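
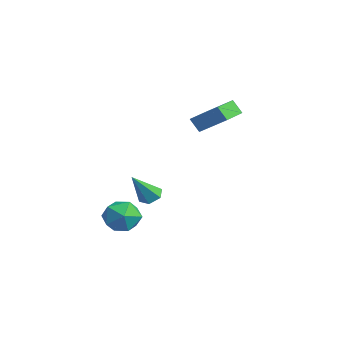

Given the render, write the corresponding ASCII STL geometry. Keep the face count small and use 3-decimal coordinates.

solid 
facet normal -0.855 0.476 0.206
outer loop
vertex 1.029 -2.421 -2.922
vertex 1.154 -2.677 -1.812
vertex 1.595 -1.705 -2.23
endloop
endfacet
facet normal -0.532 0.767 -0.359
outer loop
vertex 1.029 -2.421 -2.922
vertex 1.595 -1.705 -2.23
vertex 1.995 -1.92 -3.282
endloop
endfacet
facet normal -0.452 0.258 -0.854
outer loop
vertex 1.029 -2.421 -2.922
vertex 1.995 -1.92 -3.282
vertex 1.802 -3.026 -3.514
endloop
endfacet
facet normal -0.726 -0.346 -0.594
outer loop
vertex 1.029 -2.421 -2.922
vertex 1.802 -3.026 -3.514
vertex 1.282 -3.493 -2.606
endloop
endfacet
facet normal -0.975 -0.212 0.061
outer loop
vertex 1.029 -2.421 -2.922
vertex 1.282 -3.493 -2.606
vertex 1.154 -2.677 -1.812
endloop
endfacet
facet normal 0.119 0.981 -0.155
outer loop
vertex 1.995 -1.92 -3.282
vertex 1.595 -1.705 -2.23
vertex 2.718 -1.867 -2.394
endloop
endfacet
facet normal -0.405 0.510 0.759
outer loop
vertex 1.595 -1.705 -2.23
vertex 1.154 -2.677 -1.812
vertex 2.198 -2.334 -1.486
endloop
endfacet
facet normal -0.600 -0.604 0.524
outer loop
vertex 1.154 -2.677 -1.812
vertex 1.282 -3.493 -2.606
vertex 2.005 -3.44 -1.718
endloop
endfacet
facet normal -0.197 -0.822 -0.535
outer loop
vertex 1.282 -3.493 -2.606
vertex 1.802 -3.026 -3.514
vertex 2.405 -3.655 -2.77
endloop
endfacet
facet normal 0.247 0.157 -0.956
outer loop
vertex 1.802 -3.026 -3.514
vertex 1.995 -1.92 -3.282
vertex 2.846 -2.683 -3.188
endloop
endfacet
facet normal 0.726 0.346 0.594
outer loop
vertex 2.971 -2.939 -2.078
vertex 2.718 -1.867 -2.394
vertex 2.198 -2.334 -1.486
endloop
endfacet
facet normal 0.452 -0.258 0.854
outer loop
vertex 2.971 -2.939 -2.078
vertex 2.198 -2.334 -1.486
vertex 2.005 -3.44 -1.718
endloop
endfacet
facet normal 0.532 -0.767 0.359
outer loop
vertex 2.971 -2.939 -2.078
vertex 2.005 -3.44 -1.718
vertex 2.405 -3.655 -2.77
endloop
endfacet
facet normal 0.855 -0.476 -0.206
outer loop
vertex 2.971 -2.939 -2.078
vertex 2.405 -3.655 -2.77
vertex 2.846 -2.683 -3.188
endloop
endfacet
facet normal 0.975 0.212 -0.061
outer loop
vertex 2.971 -2.939 -2.078
vertex 2.846 -2.683 -3.188
vertex 2.718 -1.867 -2.394
endloop
endfacet
facet normal 0.197 0.822 0.535
outer loop
vertex 2.198 -2.334 -1.486
vertex 2.718 -1.867 -2.394
vertex 1.595 -1.705 -2.23
endloop
endfacet
facet normal -0.247 -0.157 0.956
outer loop
vertex 2.005 -3.44 -1.718
vertex 2.198 -2.334 -1.486
vertex 1.154 -2.677 -1.812
endloop
endfacet
facet normal -0.119 -0.981 0.155
outer loop
vertex 2.405 -3.655 -2.77
vertex 2.005 -3.44 -1.718
vertex 1.282 -3.493 -2.606
endloop
endfacet
facet normal 0.405 -0.510 -0.759
outer loop
vertex 2.846 -2.683 -3.188
vertex 2.405 -3.655 -2.77
vertex 1.802 -3.026 -3.514
endloop
endfacet
facet normal 0.600 0.604 -0.524
outer loop
vertex 2.718 -1.867 -2.394
vertex 2.846 -2.683 -3.188
vertex 1.995 -1.92 -3.282
endloop
endfacet
facet normal -0.204 0.579 -0.789
outer loop
vertex 3.968 -2.016 -1.006
vertex 3.458 -1.726 -0.661
vertex 4.083 -1.462 -0.629
endloop
endfacet
facet normal 0.982 -0.185 -0.028
outer loop
vertex 3.968 -2.016 -1.006
vertex 4.083 -1.462 -0.629
vertex 3.862 -2.874 0.901
endloop
endfacet
facet normal -0.204 0.579 -0.789
outer loop
vertex 4.083 -1.462 -0.629
vertex 3.458 -1.726 -0.661
vertex 3.573 -1.172 -0.284
endloop
endfacet
facet normal 0.662 0.501 0.558
outer loop
vertex 4.083 -1.462 -0.629
vertex 3.573 -1.172 -0.284
vertex 3.862 -2.874 0.901
endloop
endfacet
facet normal -0.204 0.579 -0.789
outer loop
vertex 3.573 -1.172 -0.284
vertex 3.458 -1.726 -0.661
vertex 2.948 -1.437 -0.317
endloop
endfacet
facet normal -0.264 0.521 0.812
outer loop
vertex 3.573 -1.172 -0.284
vertex 2.948 -1.437 -0.317
vertex 3.862 -2.874 0.901
endloop
endfacet
facet normal -0.204 0.580 -0.789
outer loop
vertex 2.948 -1.437 -0.317
vertex 3.458 -1.726 -0.661
vertex 2.832 -1.991 -0.694
endloop
endfacet
facet normal -0.866 -0.145 0.479
outer loop
vertex 2.948 -1.437 -0.317
vertex 2.832 -1.991 -0.694
vertex 3.862 -2.874 0.901
endloop
endfacet
facet normal -0.203 0.579 -0.790
outer loop
vertex 2.832 -1.991 -0.694
vertex 3.458 -1.726 -0.661
vertex 3.342 -2.281 -1.038
endloop
endfacet
facet normal -0.545 -0.831 -0.108
outer loop
vertex 2.832 -1.991 -0.694
vertex 3.342 -2.281 -1.038
vertex 3.862 -2.874 0.901
endloop
endfacet
facet normal -0.205 0.579 -0.789
outer loop
vertex 3.342 -2.281 -1.038
vertex 3.458 -1.726 -0.661
vertex 3.968 -2.016 -1.006
endloop
endfacet
facet normal 0.379 -0.852 -0.362
outer loop
vertex 3.342 -2.281 -1.038
vertex 3.968 -2.016 -1.006
vertex 3.862 -2.874 0.901
endloop
endfacet
facet normal -0.448 -0.347 0.824
outer loop
vertex 0.667 3.104 3.79
vertex -0.458 4.484 3.76
vertex -0.542 2.096 2.708
endloop
endfacet
facet normal 0.631 -0.776 0.017
outer loop
vertex -0.102 2.436 1.9
vertex 0.667 3.104 3.79
vertex -0.542 2.096 2.708
endloop
endfacet
facet normal -0.449 -0.347 0.824
outer loop
vertex -0.542 2.096 2.708
vertex -0.458 4.484 3.76
vertex -1.666 3.476 2.677
endloop
endfacet
facet normal -0.633 -0.528 -0.567
outer loop
vertex -1.666 3.476 2.677
vertex -0.102 2.436 1.9
vertex -0.542 2.096 2.708
endloop
endfacet
facet normal 0.633 0.528 0.567
outer loop
vertex 0.667 3.104 3.79
vertex -0.018 4.824 2.952
vertex -0.458 4.484 3.76
endloop
endfacet
facet normal 0.632 -0.775 0.017
outer loop
vertex 1.106 3.444 2.983
vertex 0.667 3.104 3.79
vertex -0.102 2.436 1.9
endloop
endfacet
facet normal 0.633 0.528 0.567
outer loop
vertex 1.106 3.444 2.983
vertex -0.018 4.824 2.952
vertex 0.667 3.104 3.79
endloop
endfacet
facet normal -0.631 0.775 -0.018
outer loop
vertex -0.458 4.484 3.76
vertex -0.018 4.824 2.952
vertex -1.666 3.476 2.677
endloop
endfacet
facet normal -0.633 -0.528 -0.567
outer loop
vertex -1.227 3.816 1.87
vertex -0.102 2.436 1.9
vertex -1.666 3.476 2.677
endloop
endfacet
facet normal -0.631 0.775 -0.017
outer loop
vertex -1.666 3.476 2.677
vertex -0.018 4.824 2.952
vertex -1.227 3.816 1.87
endloop
endfacet
facet normal 0.448 0.348 -0.824
outer loop
vertex -1.227 3.816 1.87
vertex 1.106 3.444 2.983
vertex -0.102 2.436 1.9
endloop
endfacet
facet normal 0.448 0.347 -0.824
outer loop
vertex -0.018 4.824 2.952
vertex 1.106 3.444 2.983
vertex -1.227 3.816 1.87
endloop
endfacet

endsolid


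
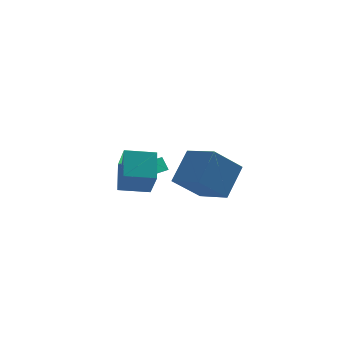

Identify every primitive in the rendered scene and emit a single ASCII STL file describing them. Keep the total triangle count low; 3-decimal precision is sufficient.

solid 
facet normal -0.812 0.339 -0.475
outer loop
vertex -3.034 2.289 0.333
vertex -2.082 3.751 -0.253
vertex -2.805 1.861 -0.364
endloop
endfacet
facet normal -0.518 -0.794 0.318
outer loop
vertex -2.058 1.549 0.073
vertex -3.034 2.289 0.333
vertex -2.805 1.861 -0.364
endloop
endfacet
facet normal -0.812 0.339 -0.475
outer loop
vertex -2.805 1.861 -0.364
vertex -2.082 3.751 -0.253
vertex -1.853 3.322 -0.95
endloop
endfacet
facet normal 0.269 -0.504 -0.820
outer loop
vertex -1.853 3.322 -0.95
vertex -2.058 1.549 0.073
vertex -2.805 1.861 -0.364
endloop
endfacet
facet normal -0.269 0.504 0.820
outer loop
vertex -3.034 2.289 0.333
vertex -1.335 3.439 0.184
vertex -2.082 3.751 -0.253
endloop
endfacet
facet normal -0.517 -0.794 0.319
outer loop
vertex -2.287 1.978 0.77
vertex -3.034 2.289 0.333
vertex -2.058 1.549 0.073
endloop
endfacet
facet normal -0.270 0.505 0.820
outer loop
vertex -2.287 1.978 0.77
vertex -1.335 3.439 0.184
vertex -3.034 2.289 0.333
endloop
endfacet
facet normal 0.518 0.794 -0.318
outer loop
vertex -2.082 3.751 -0.253
vertex -1.335 3.439 0.184
vertex -1.853 3.322 -0.95
endloop
endfacet
facet normal 0.270 -0.504 -0.820
outer loop
vertex -1.106 3.011 -0.513
vertex -2.058 1.549 0.073
vertex -1.853 3.322 -0.95
endloop
endfacet
facet normal 0.517 0.795 -0.318
outer loop
vertex -1.853 3.322 -0.95
vertex -1.335 3.439 0.184
vertex -1.106 3.011 -0.513
endloop
endfacet
facet normal 0.812 -0.338 0.475
outer loop
vertex -1.106 3.011 -0.513
vertex -2.287 1.978 0.77
vertex -2.058 1.549 0.073
endloop
endfacet
facet normal 0.812 -0.339 0.475
outer loop
vertex -1.335 3.439 0.184
vertex -2.287 1.978 0.77
vertex -1.106 3.011 -0.513
endloop
endfacet
facet normal -0.475 0.821 -0.317
outer loop
vertex -0.516 1.501 1.49
vertex 0.982 1.831 0.1
vertex -1.562 0.354 0.091
endloop
endfacet
facet normal -0.724 -0.159 0.671
outer loop
vertex -0.622 -1.271 0.72
vertex -0.516 1.501 1.49
vertex -1.562 0.354 0.091
endloop
endfacet
facet normal -0.475 0.821 -0.317
outer loop
vertex -1.562 0.354 0.091
vertex 0.982 1.831 0.1
vertex -0.065 0.684 -1.299
endloop
endfacet
facet normal -0.501 -0.549 -0.669
outer loop
vertex -0.065 0.684 -1.299
vertex -0.622 -1.271 0.72
vertex -1.562 0.354 0.091
endloop
endfacet
facet normal 0.500 0.549 0.670
outer loop
vertex -0.516 1.501 1.49
vertex 1.922 0.206 0.729
vertex 0.982 1.831 0.1
endloop
endfacet
facet normal -0.724 -0.159 0.672
outer loop
vertex 0.425 -0.124 2.119
vertex -0.516 1.501 1.49
vertex -0.622 -1.271 0.72
endloop
endfacet
facet normal 0.501 0.549 0.669
outer loop
vertex 0.425 -0.124 2.119
vertex 1.922 0.206 0.729
vertex -0.516 1.501 1.49
endloop
endfacet
facet normal 0.724 0.159 -0.672
outer loop
vertex 0.982 1.831 0.1
vertex 1.922 0.206 0.729
vertex -0.065 0.684 -1.299
endloop
endfacet
facet normal -0.500 -0.549 -0.670
outer loop
vertex 0.876 -0.941 -0.67
vertex -0.622 -1.271 0.72
vertex -0.065 0.684 -1.299
endloop
endfacet
facet normal 0.724 0.159 -0.672
outer loop
vertex -0.065 0.684 -1.299
vertex 1.922 0.206 0.729
vertex 0.876 -0.941 -0.67
endloop
endfacet
facet normal 0.475 -0.821 0.317
outer loop
vertex 0.876 -0.941 -0.67
vertex 0.425 -0.124 2.119
vertex -0.622 -1.271 0.72
endloop
endfacet
facet normal 0.475 -0.821 0.317
outer loop
vertex 1.922 0.206 0.729
vertex 0.425 -0.124 2.119
vertex 0.876 -0.941 -0.67
endloop
endfacet
facet normal -0.982 0.119 0.147
outer loop
vertex -4.78 -4.051 3.042
vertex -4.472 -2.687 3.992
vertex -4.87 -3.05 1.634
endloop
endfacet
facet normal -0.183 -0.807 -0.562
outer loop
vertex -3.368 -3.233 1.408
vertex -4.78 -4.051 3.042
vertex -4.87 -3.05 1.634
endloop
endfacet
facet normal -0.982 0.119 0.147
outer loop
vertex -4.87 -3.05 1.634
vertex -4.472 -2.687 3.992
vertex -4.562 -1.686 2.583
endloop
endfacet
facet normal -0.052 0.578 -0.814
outer loop
vertex -4.562 -1.686 2.583
vertex -3.368 -3.233 1.408
vertex -4.87 -3.05 1.634
endloop
endfacet
facet normal 0.052 -0.579 0.814
outer loop
vertex -4.78 -4.051 3.042
vertex -2.97 -2.87 3.766
vertex -4.472 -2.687 3.992
endloop
endfacet
facet normal -0.182 -0.807 -0.562
outer loop
vertex -3.278 -4.234 2.817
vertex -4.78 -4.051 3.042
vertex -3.368 -3.233 1.408
endloop
endfacet
facet normal 0.052 -0.578 0.814
outer loop
vertex -3.278 -4.234 2.817
vertex -2.97 -2.87 3.766
vertex -4.78 -4.051 3.042
endloop
endfacet
facet normal 0.183 0.807 0.562
outer loop
vertex -4.472 -2.687 3.992
vertex -2.97 -2.87 3.766
vertex -4.562 -1.686 2.583
endloop
endfacet
facet normal -0.051 0.579 -0.814
outer loop
vertex -3.06 -1.869 2.358
vertex -3.368 -3.233 1.408
vertex -4.562 -1.686 2.583
endloop
endfacet
facet normal 0.182 0.807 0.562
outer loop
vertex -4.562 -1.686 2.583
vertex -2.97 -2.87 3.766
vertex -3.06 -1.869 2.358
endloop
endfacet
facet normal 0.982 -0.119 -0.147
outer loop
vertex -3.06 -1.869 2.358
vertex -3.278 -4.234 2.817
vertex -3.368 -3.233 1.408
endloop
endfacet
facet normal 0.982 -0.119 -0.147
outer loop
vertex -2.97 -2.87 3.766
vertex -3.278 -4.234 2.817
vertex -3.06 -1.869 2.358
endloop
endfacet

endsolid


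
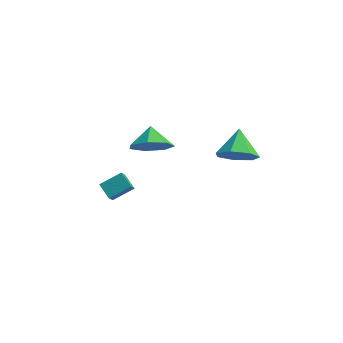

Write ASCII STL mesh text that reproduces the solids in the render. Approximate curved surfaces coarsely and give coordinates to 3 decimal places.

solid 
facet normal -0.657 0.591 0.469
outer loop
vertex -2.883 2.578 -3.489
vertex -1.986 3.207 -3.025
vertex -2.905 3.347 -4.488
endloop
endfacet
facet normal -0.754 -0.529 -0.390
outer loop
vertex -2.334 2.833 -4.895
vertex -2.883 2.578 -3.489
vertex -2.905 3.347 -4.488
endloop
endfacet
facet normal -0.657 0.590 0.469
outer loop
vertex -2.905 3.347 -4.488
vertex -1.986 3.207 -3.025
vertex -2.008 3.976 -4.023
endloop
endfacet
facet normal -0.016 0.609 -0.793
outer loop
vertex -2.008 3.976 -4.023
vertex -2.334 2.833 -4.895
vertex -2.905 3.347 -4.488
endloop
endfacet
facet normal 0.017 -0.609 0.793
outer loop
vertex -2.883 2.578 -3.489
vertex -1.415 2.693 -3.432
vertex -1.986 3.207 -3.025
endloop
endfacet
facet normal -0.754 -0.528 -0.390
outer loop
vertex -2.312 2.064 -3.897
vertex -2.883 2.578 -3.489
vertex -2.334 2.833 -4.895
endloop
endfacet
facet normal 0.017 -0.610 0.792
outer loop
vertex -2.312 2.064 -3.897
vertex -1.415 2.693 -3.432
vertex -2.883 2.578 -3.489
endloop
endfacet
facet normal 0.754 0.528 0.390
outer loop
vertex -1.986 3.207 -3.025
vertex -1.415 2.693 -3.432
vertex -2.008 3.976 -4.023
endloop
endfacet
facet normal -0.018 0.610 -0.793
outer loop
vertex -1.437 3.462 -4.431
vertex -2.334 2.833 -4.895
vertex -2.008 3.976 -4.023
endloop
endfacet
facet normal 0.754 0.528 0.390
outer loop
vertex -2.008 3.976 -4.023
vertex -1.415 2.693 -3.432
vertex -1.437 3.462 -4.431
endloop
endfacet
facet normal 0.657 -0.590 -0.469
outer loop
vertex -1.437 3.462 -4.431
vertex -2.312 2.064 -3.897
vertex -2.334 2.833 -4.895
endloop
endfacet
facet normal 0.657 -0.590 -0.469
outer loop
vertex -1.415 2.693 -3.432
vertex -2.312 2.064 -3.897
vertex -1.437 3.462 -4.431
endloop
endfacet
facet normal 0.098 -0.853 -0.512
outer loop
vertex 4.438 3.271 -0.44
vertex 3.413 3.184 -0.492
vertex 4.052 3.653 -1.15
endloop
endfacet
facet normal 0.709 0.705 -0.006
outer loop
vertex 4.438 3.271 -0.44
vertex 4.052 3.653 -1.15
vertex 3.267 4.456 0.272
endloop
endfacet
facet normal 0.098 -0.853 -0.513
outer loop
vertex 4.052 3.653 -1.15
vertex 3.413 3.184 -0.492
vertex 3.184 3.682 -1.364
endloop
endfacet
facet normal 0.136 0.893 -0.429
outer loop
vertex 4.052 3.653 -1.15
vertex 3.184 3.682 -1.364
vertex 3.267 4.456 0.272
endloop
endfacet
facet normal 0.097 -0.853 -0.513
outer loop
vertex 3.184 3.682 -1.364
vertex 3.413 3.184 -0.492
vertex 2.489 3.337 -0.921
endloop
endfacet
facet normal -0.578 0.748 -0.325
outer loop
vertex 3.184 3.682 -1.364
vertex 2.489 3.337 -0.921
vertex 3.267 4.456 0.272
endloop
endfacet
facet normal 0.097 -0.853 -0.512
outer loop
vertex 2.489 3.337 -0.921
vertex 3.413 3.184 -0.492
vertex 2.489 2.877 -0.155
endloop
endfacet
facet normal -0.896 0.380 0.228
outer loop
vertex 2.489 3.337 -0.921
vertex 2.489 2.877 -0.155
vertex 3.267 4.456 0.272
endloop
endfacet
facet normal 0.097 -0.853 -0.512
outer loop
vertex 2.489 2.877 -0.155
vertex 3.413 3.184 -0.492
vertex 3.185 2.648 0.358
endloop
endfacet
facet normal -0.578 0.065 0.813
outer loop
vertex 2.489 2.877 -0.155
vertex 3.185 2.648 0.358
vertex 3.267 4.456 0.272
endloop
endfacet
facet normal 0.098 -0.853 -0.512
outer loop
vertex 3.185 2.648 0.358
vertex 3.413 3.184 -0.492
vertex 4.052 2.824 0.231
endloop
endfacet
facet normal 0.137 0.041 0.990
outer loop
vertex 3.185 2.648 0.358
vertex 4.052 2.824 0.231
vertex 3.267 4.456 0.272
endloop
endfacet
facet normal 0.098 -0.853 -0.512
outer loop
vertex 4.052 2.824 0.231
vertex 3.413 3.184 -0.492
vertex 4.438 3.271 -0.44
endloop
endfacet
facet normal 0.709 0.326 0.625
outer loop
vertex 4.052 2.824 0.231
vertex 4.438 3.271 -0.44
vertex 3.267 4.456 0.272
endloop
endfacet
facet normal 0.215 -0.829 -0.516
outer loop
vertex 0.731 0.713 2.467
vertex -0.024 0.932 1.801
vertex 0.967 1.212 1.764
endloop
endfacet
facet normal 0.573 0.565 0.593
outer loop
vertex 0.731 0.713 2.467
vertex 0.967 1.212 1.764
vertex -0.256 1.828 2.359
endloop
endfacet
facet normal 0.215 -0.829 -0.517
outer loop
vertex 0.967 1.212 1.764
vertex -0.024 0.932 1.801
vertex 0.457 1.501 1.089
endloop
endfacet
facet normal 0.462 0.887 0.031
outer loop
vertex 0.967 1.212 1.764
vertex 0.457 1.501 1.089
vertex -0.256 1.828 2.359
endloop
endfacet
facet normal 0.215 -0.829 -0.517
outer loop
vertex 0.457 1.501 1.089
vertex -0.024 0.932 1.801
vertex -0.415 1.361 0.95
endloop
endfacet
facet normal -0.104 0.948 -0.302
outer loop
vertex 0.457 1.501 1.089
vertex -0.415 1.361 0.95
vertex -0.256 1.828 2.359
endloop
endfacet
facet normal 0.214 -0.829 -0.516
outer loop
vertex -0.415 1.361 0.95
vertex -0.024 0.932 1.801
vertex -0.992 0.899 1.452
endloop
endfacet
facet normal -0.696 0.702 -0.154
outer loop
vertex -0.415 1.361 0.95
vertex -0.992 0.899 1.452
vertex -0.256 1.828 2.359
endloop
endfacet
facet normal 0.214 -0.829 -0.516
outer loop
vertex -0.992 0.899 1.452
vertex -0.024 0.932 1.801
vertex -0.84 0.462 2.217
endloop
endfacet
facet normal -0.870 0.334 0.364
outer loop
vertex -0.992 0.899 1.452
vertex -0.84 0.462 2.217
vertex -0.256 1.828 2.359
endloop
endfacet
facet normal 0.214 -0.829 -0.516
outer loop
vertex -0.84 0.462 2.217
vertex -0.024 0.932 1.801
vertex -0.074 0.379 2.668
endloop
endfacet
facet normal -0.494 0.122 0.861
outer loop
vertex -0.84 0.462 2.217
vertex -0.074 0.379 2.668
vertex -0.256 1.828 2.359
endloop
endfacet
facet normal 0.215 -0.829 -0.516
outer loop
vertex -0.074 0.379 2.668
vertex -0.024 0.932 1.801
vertex 0.731 0.713 2.467
endloop
endfacet
facet normal 0.148 0.224 0.963
outer loop
vertex -0.074 0.379 2.668
vertex 0.731 0.713 2.467
vertex -0.256 1.828 2.359
endloop
endfacet

endsolid


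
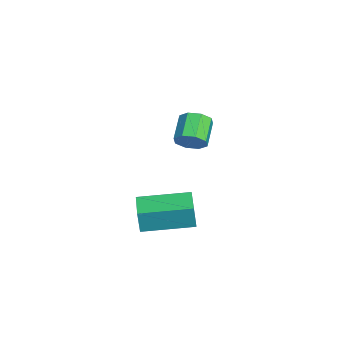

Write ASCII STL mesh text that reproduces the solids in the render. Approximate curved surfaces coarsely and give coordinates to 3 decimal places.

solid 
facet normal 0.803 -0.247 -0.541
outer loop
vertex -0.768 -0.084 3.014
vertex -1.182 -0.24 2.471
vertex -0.854 0.337 2.694
endloop
endfacet
facet normal 0.573 0.567 0.592
outer loop
vertex -0.768 -0.084 3.014
vertex -0.854 0.337 2.694
vertex -1.805 0.235 3.712
endloop
endfacet
facet normal 0.573 0.566 0.592
outer loop
vertex -1.805 0.235 3.712
vertex -0.854 0.337 2.694
vertex -1.891 0.657 3.392
endloop
endfacet
facet normal -0.804 0.246 0.541
outer loop
vertex -1.805 0.235 3.712
vertex -1.891 0.657 3.392
vertex -2.218 0.08 3.169
endloop
endfacet
facet normal 0.804 -0.248 -0.541
outer loop
vertex -0.854 0.337 2.694
vertex -1.182 -0.24 2.471
vertex -1.131 0.42 2.244
endloop
endfacet
facet normal 0.293 0.956 -0.004
outer loop
vertex -0.854 0.337 2.694
vertex -1.131 0.42 2.244
vertex -1.891 0.657 3.392
endloop
endfacet
facet normal 0.293 0.956 -0.004
outer loop
vertex -1.891 0.657 3.392
vertex -1.131 0.42 2.244
vertex -2.168 0.74 2.941
endloop
endfacet
facet normal -0.805 0.247 0.540
outer loop
vertex -1.891 0.657 3.392
vertex -2.168 0.74 2.941
vertex -2.218 0.08 3.169
endloop
endfacet
facet normal 0.804 -0.248 -0.540
outer loop
vertex -1.131 0.42 2.244
vertex -1.182 -0.24 2.471
vertex -1.438 0.117 1.926
endloop
endfacet
facet normal -0.158 0.787 -0.597
outer loop
vertex -1.131 0.42 2.244
vertex -1.438 0.117 1.926
vertex -2.168 0.74 2.941
endloop
endfacet
facet normal -0.159 0.786 -0.597
outer loop
vertex -2.168 0.74 2.941
vertex -1.438 0.117 1.926
vertex -2.475 0.437 2.624
endloop
endfacet
facet normal -0.804 0.248 0.541
outer loop
vertex -2.168 0.74 2.941
vertex -2.475 0.437 2.624
vertex -2.218 0.08 3.169
endloop
endfacet
facet normal 0.804 -0.249 -0.540
outer loop
vertex -1.438 0.117 1.926
vertex -1.182 -0.24 2.471
vertex -1.595 -0.395 1.928
endloop
endfacet
facet normal -0.518 0.156 -0.841
outer loop
vertex -1.438 0.117 1.926
vertex -1.595 -0.395 1.928
vertex -2.475 0.437 2.624
endloop
endfacet
facet normal -0.518 0.155 -0.841
outer loop
vertex -2.475 0.437 2.624
vertex -1.595 -0.395 1.928
vertex -2.632 -0.076 2.626
endloop
endfacet
facet normal -0.803 0.248 0.541
outer loop
vertex -2.475 0.437 2.624
vertex -2.632 -0.076 2.626
vertex -2.218 0.08 3.169
endloop
endfacet
facet normal 0.804 -0.246 -0.541
outer loop
vertex -1.595 -0.395 1.928
vertex -1.182 -0.24 2.471
vertex -1.509 -0.817 2.248
endloop
endfacet
facet normal -0.573 -0.566 -0.593
outer loop
vertex -1.595 -0.395 1.928
vertex -1.509 -0.817 2.248
vertex -2.632 -0.076 2.626
endloop
endfacet
facet normal -0.573 -0.567 -0.592
outer loop
vertex -2.632 -0.076 2.626
vertex -1.509 -0.817 2.248
vertex -2.546 -0.497 2.946
endloop
endfacet
facet normal -0.803 0.247 0.541
outer loop
vertex -2.632 -0.076 2.626
vertex -2.546 -0.497 2.946
vertex -2.218 0.08 3.169
endloop
endfacet
facet normal 0.805 -0.247 -0.540
outer loop
vertex -1.509 -0.817 2.248
vertex -1.182 -0.24 2.471
vertex -1.232 -0.9 2.699
endloop
endfacet
facet normal -0.293 -0.956 0.004
outer loop
vertex -1.509 -0.817 2.248
vertex -1.232 -0.9 2.699
vertex -2.546 -0.497 2.946
endloop
endfacet
facet normal -0.293 -0.956 0.004
outer loop
vertex -2.546 -0.497 2.946
vertex -1.232 -0.9 2.699
vertex -2.269 -0.58 3.396
endloop
endfacet
facet normal -0.804 0.248 0.541
outer loop
vertex -2.546 -0.497 2.946
vertex -2.269 -0.58 3.396
vertex -2.218 0.08 3.169
endloop
endfacet
facet normal 0.804 -0.248 -0.541
outer loop
vertex -1.232 -0.9 2.699
vertex -1.182 -0.24 2.471
vertex -0.925 -0.597 3.016
endloop
endfacet
facet normal 0.159 -0.786 0.597
outer loop
vertex -1.232 -0.9 2.699
vertex -0.925 -0.597 3.016
vertex -2.269 -0.58 3.396
endloop
endfacet
facet normal 0.159 -0.787 0.596
outer loop
vertex -2.269 -0.58 3.396
vertex -0.925 -0.597 3.016
vertex -1.962 -0.277 3.714
endloop
endfacet
facet normal -0.804 0.248 0.540
outer loop
vertex -2.269 -0.58 3.396
vertex -1.962 -0.277 3.714
vertex -2.218 0.08 3.169
endloop
endfacet
facet normal 0.803 -0.248 -0.541
outer loop
vertex -0.925 -0.597 3.016
vertex -1.182 -0.24 2.471
vertex -0.768 -0.084 3.014
endloop
endfacet
facet normal 0.518 -0.155 0.841
outer loop
vertex -0.925 -0.597 3.016
vertex -0.768 -0.084 3.014
vertex -1.962 -0.277 3.714
endloop
endfacet
facet normal 0.518 -0.156 0.841
outer loop
vertex -1.962 -0.277 3.714
vertex -0.768 -0.084 3.014
vertex -1.805 0.235 3.712
endloop
endfacet
facet normal -0.804 0.249 0.540
outer loop
vertex -1.962 -0.277 3.714
vertex -1.805 0.235 3.712
vertex -2.218 0.08 3.169
endloop
endfacet
facet normal -0.998 0.028 0.065
outer loop
vertex 2.448 -2.634 1.775
vertex 2.52 -0.555 1.981
vertex 2.384 -2.529 0.742
endloop
endfacet
facet normal -0.034 -0.994 -0.099
outer loop
vertex 3.66 -2.565 0.659
vertex 2.448 -2.634 1.775
vertex 2.384 -2.529 0.742
endloop
endfacet
facet normal -0.997 0.028 0.066
outer loop
vertex 2.384 -2.529 0.742
vertex 2.52 -0.555 1.981
vertex 2.455 -0.451 0.948
endloop
endfacet
facet normal -0.062 0.101 -0.993
outer loop
vertex 2.455 -0.451 0.948
vertex 3.66 -2.565 0.659
vertex 2.384 -2.529 0.742
endloop
endfacet
facet normal 0.062 -0.101 0.993
outer loop
vertex 2.448 -2.634 1.775
vertex 3.796 -0.591 1.898
vertex 2.52 -0.555 1.981
endloop
endfacet
facet normal -0.034 -0.995 -0.098
outer loop
vertex 3.725 -2.669 1.692
vertex 2.448 -2.634 1.775
vertex 3.66 -2.565 0.659
endloop
endfacet
facet normal 0.062 -0.101 0.993
outer loop
vertex 3.725 -2.669 1.692
vertex 3.796 -0.591 1.898
vertex 2.448 -2.634 1.775
endloop
endfacet
facet normal 0.034 0.995 0.098
outer loop
vertex 2.52 -0.555 1.981
vertex 3.796 -0.591 1.898
vertex 2.455 -0.451 0.948
endloop
endfacet
facet normal -0.062 0.101 -0.993
outer loop
vertex 3.732 -0.486 0.865
vertex 3.66 -2.565 0.659
vertex 2.455 -0.451 0.948
endloop
endfacet
facet normal 0.034 0.995 0.099
outer loop
vertex 2.455 -0.451 0.948
vertex 3.796 -0.591 1.898
vertex 3.732 -0.486 0.865
endloop
endfacet
facet normal 0.997 -0.028 -0.066
outer loop
vertex 3.732 -0.486 0.865
vertex 3.725 -2.669 1.692
vertex 3.66 -2.565 0.659
endloop
endfacet
facet normal 0.998 -0.028 -0.065
outer loop
vertex 3.796 -0.591 1.898
vertex 3.725 -2.669 1.692
vertex 3.732 -0.486 0.865
endloop
endfacet

endsolid


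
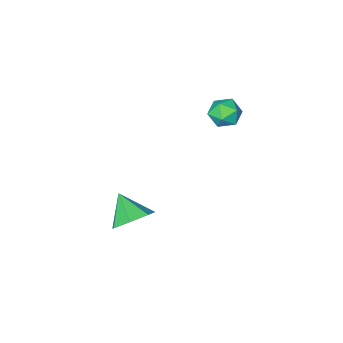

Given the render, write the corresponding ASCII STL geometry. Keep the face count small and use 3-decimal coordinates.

solid 
facet normal 0.012 0.764 -0.646
outer loop
vertex 2.679 0.125 -3.917
vertex 1.978 0.555 -3.421
vertex 2.928 0.636 -3.308
endloop
endfacet
facet normal 0.806 -0.573 0.151
outer loop
vertex 2.679 0.125 -3.917
vertex 2.928 0.636 -3.308
vertex 1.962 -0.515 -2.519
endloop
endfacet
facet normal 0.012 0.764 -0.645
outer loop
vertex 2.928 0.636 -3.308
vertex 1.978 0.555 -3.421
vertex 2.462 1.085 -2.784
endloop
endfacet
facet normal 0.699 -0.101 0.708
outer loop
vertex 2.928 0.636 -3.308
vertex 2.462 1.085 -2.784
vertex 1.962 -0.515 -2.519
endloop
endfacet
facet normal 0.012 0.764 -0.645
outer loop
vertex 2.462 1.085 -2.784
vertex 1.978 0.555 -3.421
vertex 1.632 1.135 -2.74
endloop
endfacet
facet normal 0.061 0.144 0.988
outer loop
vertex 2.462 1.085 -2.784
vertex 1.632 1.135 -2.74
vertex 1.962 -0.515 -2.519
endloop
endfacet
facet normal 0.013 0.764 -0.645
outer loop
vertex 1.632 1.135 -2.74
vertex 1.978 0.555 -3.421
vertex 1.062 0.749 -3.209
endloop
endfacet
facet normal -0.627 -0.021 0.779
outer loop
vertex 1.632 1.135 -2.74
vertex 1.062 0.749 -3.209
vertex 1.962 -0.515 -2.519
endloop
endfacet
facet normal 0.013 0.764 -0.645
outer loop
vertex 1.062 0.749 -3.209
vertex 1.978 0.555 -3.421
vertex 1.183 0.216 -3.838
endloop
endfacet
facet normal -0.848 -0.474 0.238
outer loop
vertex 1.062 0.749 -3.209
vertex 1.183 0.216 -3.838
vertex 1.962 -0.515 -2.519
endloop
endfacet
facet normal 0.012 0.764 -0.645
outer loop
vertex 1.183 0.216 -3.838
vertex 1.978 0.555 -3.421
vertex 1.902 -0.061 -4.153
endloop
endfacet
facet normal -0.435 -0.872 -0.226
outer loop
vertex 1.183 0.216 -3.838
vertex 1.902 -0.061 -4.153
vertex 1.962 -0.515 -2.519
endloop
endfacet
facet normal 0.013 0.764 -0.645
outer loop
vertex 1.902 -0.061 -4.153
vertex 1.978 0.555 -3.421
vertex 2.679 0.125 -3.917
endloop
endfacet
facet normal 0.300 -0.916 -0.266
outer loop
vertex 1.902 -0.061 -4.153
vertex 2.679 0.125 -3.917
vertex 1.962 -0.515 -2.519
endloop
endfacet
facet normal -0.241 0.185 0.953
outer loop
vertex -3.305 0.152 0.65
vertex -3.583 -0.571 0.72
vertex -2.836 -0.425 0.881
endloop
endfacet
facet normal 0.327 0.568 0.755
outer loop
vertex -3.305 0.152 0.65
vertex -2.836 -0.425 0.881
vertex -2.58 0.105 0.371
endloop
endfacet
facet normal 0.138 0.971 0.196
outer loop
vertex -3.305 0.152 0.65
vertex -2.58 0.105 0.371
vertex -3.169 0.285 -0.104
endloop
endfacet
facet normal -0.546 0.837 0.049
outer loop
vertex -3.305 0.152 0.65
vertex -3.169 0.285 -0.104
vertex -3.789 -0.132 0.112
endloop
endfacet
facet normal -0.781 0.350 0.517
outer loop
vertex -3.305 0.152 0.65
vertex -3.789 -0.132 0.112
vertex -3.583 -0.571 0.72
endloop
endfacet
facet normal 0.835 0.114 0.538
outer loop
vertex -2.58 0.105 0.371
vertex -2.836 -0.425 0.881
vertex -2.411 -0.648 0.268
endloop
endfacet
facet normal -0.086 -0.506 0.858
outer loop
vertex -2.836 -0.425 0.881
vertex -3.583 -0.571 0.72
vertex -3.031 -1.065 0.484
endloop
endfacet
facet normal -0.959 -0.236 0.154
outer loop
vertex -3.583 -0.571 0.72
vertex -3.789 -0.132 0.112
vertex -3.62 -0.885 0.009
endloop
endfacet
facet normal -0.579 0.550 -0.602
outer loop
vertex -3.789 -0.132 0.112
vertex -3.169 0.285 -0.104
vertex -3.364 -0.355 -0.501
endloop
endfacet
facet normal 0.529 0.766 -0.366
outer loop
vertex -3.169 0.285 -0.104
vertex -2.58 0.105 0.371
vertex -2.617 -0.209 -0.34
endloop
endfacet
facet normal 0.546 -0.837 -0.049
outer loop
vertex -2.895 -0.932 -0.27
vertex -2.411 -0.648 0.268
vertex -3.031 -1.065 0.484
endloop
endfacet
facet normal -0.138 -0.971 -0.196
outer loop
vertex -2.895 -0.932 -0.27
vertex -3.031 -1.065 0.484
vertex -3.62 -0.885 0.009
endloop
endfacet
facet normal -0.327 -0.568 -0.755
outer loop
vertex -2.895 -0.932 -0.27
vertex -3.62 -0.885 0.009
vertex -3.364 -0.355 -0.501
endloop
endfacet
facet normal 0.241 -0.185 -0.953
outer loop
vertex -2.895 -0.932 -0.27
vertex -3.364 -0.355 -0.501
vertex -2.617 -0.209 -0.34
endloop
endfacet
facet normal 0.781 -0.350 -0.517
outer loop
vertex -2.895 -0.932 -0.27
vertex -2.617 -0.209 -0.34
vertex -2.411 -0.648 0.268
endloop
endfacet
facet normal 0.579 -0.550 0.602
outer loop
vertex -3.031 -1.065 0.484
vertex -2.411 -0.648 0.268
vertex -2.836 -0.425 0.881
endloop
endfacet
facet normal -0.529 -0.766 0.366
outer loop
vertex -3.62 -0.885 0.009
vertex -3.031 -1.065 0.484
vertex -3.583 -0.571 0.72
endloop
endfacet
facet normal -0.835 -0.114 -0.538
outer loop
vertex -3.364 -0.355 -0.501
vertex -3.62 -0.885 0.009
vertex -3.789 -0.132 0.112
endloop
endfacet
facet normal 0.086 0.506 -0.858
outer loop
vertex -2.617 -0.209 -0.34
vertex -3.364 -0.355 -0.501
vertex -3.169 0.285 -0.104
endloop
endfacet
facet normal 0.959 0.236 -0.154
outer loop
vertex -2.411 -0.648 0.268
vertex -2.617 -0.209 -0.34
vertex -2.58 0.105 0.371
endloop
endfacet

endsolid


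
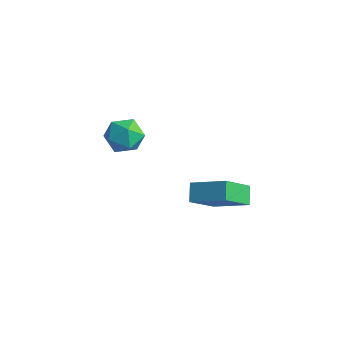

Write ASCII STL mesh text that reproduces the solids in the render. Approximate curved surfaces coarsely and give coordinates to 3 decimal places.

solid 
facet normal -0.645 0.396 0.653
outer loop
vertex -3.808 2.846 -1.136
vertex -3.503 2.099 -0.382
vertex -2.974 3.066 -0.446
endloop
endfacet
facet normal -0.403 0.892 0.203
outer loop
vertex -3.808 2.846 -1.136
vertex -2.974 3.066 -0.446
vertex -2.897 3.343 -1.512
endloop
endfacet
facet normal -0.564 0.684 -0.462
outer loop
vertex -3.808 2.846 -1.136
vertex -2.897 3.343 -1.512
vertex -3.377 2.546 -2.107
endloop
endfacet
facet normal -0.905 0.060 -0.420
outer loop
vertex -3.808 2.846 -1.136
vertex -3.377 2.546 -2.107
vertex -3.752 1.778 -1.409
endloop
endfacet
facet normal -0.956 -0.119 0.269
outer loop
vertex -3.808 2.846 -1.136
vertex -3.752 1.778 -1.409
vertex -3.503 2.099 -0.382
endloop
endfacet
facet normal 0.308 0.915 0.260
outer loop
vertex -2.897 3.343 -1.512
vertex -2.974 3.066 -0.446
vertex -2.028 2.902 -0.991
endloop
endfacet
facet normal -0.084 0.111 0.990
outer loop
vertex -2.974 3.066 -0.446
vertex -3.503 2.099 -0.382
vertex -2.403 2.134 -0.293
endloop
endfacet
facet normal -0.587 -0.722 0.368
outer loop
vertex -3.503 2.099 -0.382
vertex -3.752 1.778 -1.409
vertex -2.883 1.337 -0.888
endloop
endfacet
facet normal -0.505 -0.432 -0.747
outer loop
vertex -3.752 1.778 -1.409
vertex -3.377 2.546 -2.107
vertex -2.806 1.614 -1.954
endloop
endfacet
facet normal 0.047 0.579 -0.814
outer loop
vertex -3.377 2.546 -2.107
vertex -2.897 3.343 -1.512
vertex -2.277 2.581 -2.018
endloop
endfacet
facet normal 0.905 -0.060 0.420
outer loop
vertex -1.972 1.834 -1.264
vertex -2.028 2.902 -0.991
vertex -2.403 2.134 -0.293
endloop
endfacet
facet normal 0.564 -0.684 0.462
outer loop
vertex -1.972 1.834 -1.264
vertex -2.403 2.134 -0.293
vertex -2.883 1.337 -0.888
endloop
endfacet
facet normal 0.403 -0.892 -0.203
outer loop
vertex -1.972 1.834 -1.264
vertex -2.883 1.337 -0.888
vertex -2.806 1.614 -1.954
endloop
endfacet
facet normal 0.645 -0.396 -0.653
outer loop
vertex -1.972 1.834 -1.264
vertex -2.806 1.614 -1.954
vertex -2.277 2.581 -2.018
endloop
endfacet
facet normal 0.956 0.119 -0.269
outer loop
vertex -1.972 1.834 -1.264
vertex -2.277 2.581 -2.018
vertex -2.028 2.902 -0.991
endloop
endfacet
facet normal 0.505 0.432 0.747
outer loop
vertex -2.403 2.134 -0.293
vertex -2.028 2.902 -0.991
vertex -2.974 3.066 -0.446
endloop
endfacet
facet normal -0.047 -0.579 0.814
outer loop
vertex -2.883 1.337 -0.888
vertex -2.403 2.134 -0.293
vertex -3.503 2.099 -0.382
endloop
endfacet
facet normal -0.308 -0.915 -0.260
outer loop
vertex -2.806 1.614 -1.954
vertex -2.883 1.337 -0.888
vertex -3.752 1.778 -1.409
endloop
endfacet
facet normal 0.084 -0.111 -0.990
outer loop
vertex -2.277 2.581 -2.018
vertex -2.806 1.614 -1.954
vertex -3.377 2.546 -2.107
endloop
endfacet
facet normal 0.587 0.722 -0.368
outer loop
vertex -2.028 2.902 -0.991
vertex -2.277 2.581 -2.018
vertex -2.897 3.343 -1.512
endloop
endfacet
facet normal -0.533 0.575 0.621
outer loop
vertex 1.838 2.053 -1.538
vertex 3.512 2.716 -0.715
vertex 1.903 3.613 -2.927
endloop
endfacet
facet normal -0.845 -0.335 -0.416
outer loop
vertex 2.468 3.004 -3.585
vertex 1.838 2.053 -1.538
vertex 1.903 3.613 -2.927
endloop
endfacet
facet normal -0.533 0.575 0.621
outer loop
vertex 1.903 3.613 -2.927
vertex 3.512 2.716 -0.715
vertex 3.577 4.277 -2.104
endloop
endfacet
facet normal 0.031 0.747 -0.665
outer loop
vertex 3.577 4.277 -2.104
vertex 2.468 3.004 -3.585
vertex 1.903 3.613 -2.927
endloop
endfacet
facet normal -0.031 -0.747 0.664
outer loop
vertex 1.838 2.053 -1.538
vertex 4.077 2.107 -1.373
vertex 3.512 2.716 -0.715
endloop
endfacet
facet normal -0.846 -0.335 -0.416
outer loop
vertex 2.403 1.443 -2.196
vertex 1.838 2.053 -1.538
vertex 2.468 3.004 -3.585
endloop
endfacet
facet normal -0.031 -0.746 0.665
outer loop
vertex 2.403 1.443 -2.196
vertex 4.077 2.107 -1.373
vertex 1.838 2.053 -1.538
endloop
endfacet
facet normal 0.845 0.335 0.416
outer loop
vertex 3.512 2.716 -0.715
vertex 4.077 2.107 -1.373
vertex 3.577 4.277 -2.104
endloop
endfacet
facet normal 0.031 0.746 -0.665
outer loop
vertex 4.142 3.667 -2.762
vertex 2.468 3.004 -3.585
vertex 3.577 4.277 -2.104
endloop
endfacet
facet normal 0.846 0.335 0.416
outer loop
vertex 3.577 4.277 -2.104
vertex 4.077 2.107 -1.373
vertex 4.142 3.667 -2.762
endloop
endfacet
facet normal 0.533 -0.575 -0.621
outer loop
vertex 4.142 3.667 -2.762
vertex 2.403 1.443 -2.196
vertex 2.468 3.004 -3.585
endloop
endfacet
facet normal 0.533 -0.575 -0.621
outer loop
vertex 4.077 2.107 -1.373
vertex 2.403 1.443 -2.196
vertex 4.142 3.667 -2.762
endloop
endfacet

endsolid


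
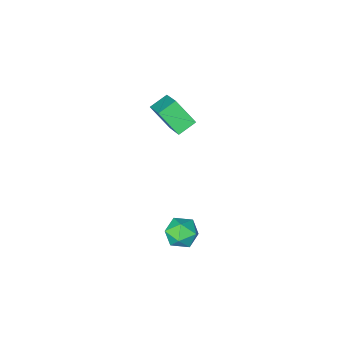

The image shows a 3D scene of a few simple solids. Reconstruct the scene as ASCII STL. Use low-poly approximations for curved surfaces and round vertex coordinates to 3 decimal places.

solid 
facet normal -0.912 -0.052 0.407
outer loop
vertex 2.073 -0.716 1.879
vertex 2.438 0.675 2.875
vertex 1.575 0.135 0.871
endloop
endfacet
facet normal -0.208 -0.796 -0.569
outer loop
vertex 2.442 0.185 0.485
vertex 2.073 -0.716 1.879
vertex 1.575 0.135 0.871
endloop
endfacet
facet normal -0.912 -0.052 0.407
outer loop
vertex 1.575 0.135 0.871
vertex 2.438 0.675 2.875
vertex 1.94 1.527 1.868
endloop
endfacet
facet normal -0.353 0.604 -0.714
outer loop
vertex 1.94 1.527 1.868
vertex 2.442 0.185 0.485
vertex 1.575 0.135 0.871
endloop
endfacet
facet normal 0.353 -0.604 0.714
outer loop
vertex 2.073 -0.716 1.879
vertex 3.305 0.725 2.489
vertex 2.438 0.675 2.875
endloop
endfacet
facet normal -0.209 -0.795 -0.569
outer loop
vertex 2.94 -0.667 1.492
vertex 2.073 -0.716 1.879
vertex 2.442 0.185 0.485
endloop
endfacet
facet normal 0.353 -0.604 0.714
outer loop
vertex 2.94 -0.667 1.492
vertex 3.305 0.725 2.489
vertex 2.073 -0.716 1.879
endloop
endfacet
facet normal 0.208 0.795 0.570
outer loop
vertex 2.438 0.675 2.875
vertex 3.305 0.725 2.489
vertex 1.94 1.527 1.868
endloop
endfacet
facet normal -0.353 0.604 -0.714
outer loop
vertex 2.807 1.576 1.481
vertex 2.442 0.185 0.485
vertex 1.94 1.527 1.868
endloop
endfacet
facet normal 0.209 0.796 0.569
outer loop
vertex 1.94 1.527 1.868
vertex 3.305 0.725 2.489
vertex 2.807 1.576 1.481
endloop
endfacet
facet normal 0.912 0.052 -0.407
outer loop
vertex 2.807 1.576 1.481
vertex 2.94 -0.667 1.492
vertex 2.442 0.185 0.485
endloop
endfacet
facet normal 0.912 0.052 -0.407
outer loop
vertex 3.305 0.725 2.489
vertex 2.94 -0.667 1.492
vertex 2.807 1.576 1.481
endloop
endfacet
facet normal 0.075 0.994 0.074
outer loop
vertex 3.692 4.034 -3.908
vertex 3.363 4.002 -3.147
vertex 4.186 3.947 -3.246
endloop
endfacet
facet normal 0.590 0.731 -0.344
outer loop
vertex 3.692 4.034 -3.908
vertex 4.186 3.947 -3.246
vertex 4.333 3.505 -3.933
endloop
endfacet
facet normal 0.279 0.380 -0.882
outer loop
vertex 3.692 4.034 -3.908
vertex 4.333 3.505 -3.933
vertex 3.601 3.286 -4.259
endloop
endfacet
facet normal -0.428 0.426 -0.797
outer loop
vertex 3.692 4.034 -3.908
vertex 3.601 3.286 -4.259
vertex 3.001 3.593 -3.773
endloop
endfacet
facet normal -0.555 0.806 -0.206
outer loop
vertex 3.692 4.034 -3.908
vertex 3.001 3.593 -3.773
vertex 3.363 4.002 -3.147
endloop
endfacet
facet normal 0.965 0.260 0.039
outer loop
vertex 4.333 3.505 -3.933
vertex 4.186 3.947 -3.246
vertex 4.399 3.147 -3.187
endloop
endfacet
facet normal 0.132 0.687 0.715
outer loop
vertex 4.186 3.947 -3.246
vertex 3.363 4.002 -3.147
vertex 3.799 3.454 -2.701
endloop
endfacet
facet normal -0.886 0.383 0.262
outer loop
vertex 3.363 4.002 -3.147
vertex 3.001 3.593 -3.773
vertex 3.067 3.235 -3.027
endloop
endfacet
facet normal -0.681 -0.233 -0.694
outer loop
vertex 3.001 3.593 -3.773
vertex 3.601 3.286 -4.259
vertex 3.214 2.793 -3.714
endloop
endfacet
facet normal 0.462 -0.309 -0.831
outer loop
vertex 3.601 3.286 -4.259
vertex 4.333 3.505 -3.933
vertex 4.037 2.738 -3.813
endloop
endfacet
facet normal 0.428 -0.426 0.797
outer loop
vertex 3.708 2.706 -3.052
vertex 4.399 3.147 -3.187
vertex 3.799 3.454 -2.701
endloop
endfacet
facet normal -0.279 -0.380 0.882
outer loop
vertex 3.708 2.706 -3.052
vertex 3.799 3.454 -2.701
vertex 3.067 3.235 -3.027
endloop
endfacet
facet normal -0.590 -0.731 0.344
outer loop
vertex 3.708 2.706 -3.052
vertex 3.067 3.235 -3.027
vertex 3.214 2.793 -3.714
endloop
endfacet
facet normal -0.075 -0.994 -0.074
outer loop
vertex 3.708 2.706 -3.052
vertex 3.214 2.793 -3.714
vertex 4.037 2.738 -3.813
endloop
endfacet
facet normal 0.555 -0.806 0.206
outer loop
vertex 3.708 2.706 -3.052
vertex 4.037 2.738 -3.813
vertex 4.399 3.147 -3.187
endloop
endfacet
facet normal 0.681 0.233 0.694
outer loop
vertex 3.799 3.454 -2.701
vertex 4.399 3.147 -3.187
vertex 4.186 3.947 -3.246
endloop
endfacet
facet normal -0.462 0.309 0.831
outer loop
vertex 3.067 3.235 -3.027
vertex 3.799 3.454 -2.701
vertex 3.363 4.002 -3.147
endloop
endfacet
facet normal -0.965 -0.260 -0.039
outer loop
vertex 3.214 2.793 -3.714
vertex 3.067 3.235 -3.027
vertex 3.001 3.593 -3.773
endloop
endfacet
facet normal -0.132 -0.687 -0.715
outer loop
vertex 4.037 2.738 -3.813
vertex 3.214 2.793 -3.714
vertex 3.601 3.286 -4.259
endloop
endfacet
facet normal 0.886 -0.383 -0.262
outer loop
vertex 4.399 3.147 -3.187
vertex 4.037 2.738 -3.813
vertex 4.333 3.505 -3.933
endloop
endfacet

endsolid


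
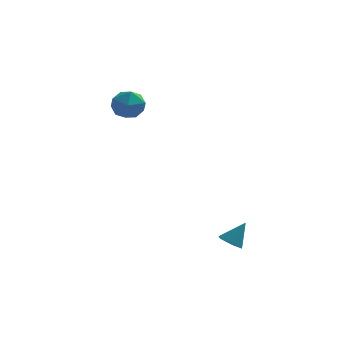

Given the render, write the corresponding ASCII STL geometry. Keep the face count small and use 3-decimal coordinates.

solid 
facet normal -0.012 0.944 0.331
outer loop
vertex -2.48 3.365 3.413
vertex -2.842 3.027 4.364
vertex -1.787 3.102 4.188
endloop
endfacet
facet normal 0.499 0.852 -0.157
outer loop
vertex -2.48 3.365 3.413
vertex -1.787 3.102 4.188
vertex -1.597 2.804 3.176
endloop
endfacet
facet normal 0.192 0.622 -0.759
outer loop
vertex -2.48 3.365 3.413
vertex -1.597 2.804 3.176
vertex -2.536 2.544 2.726
endloop
endfacet
facet normal -0.510 0.572 -0.642
outer loop
vertex -2.48 3.365 3.413
vertex -2.536 2.544 2.726
vertex -3.305 2.682 3.46
endloop
endfacet
facet normal -0.636 0.771 0.032
outer loop
vertex -2.48 3.365 3.413
vertex -3.305 2.682 3.46
vertex -2.842 3.027 4.364
endloop
endfacet
facet normal 0.938 0.338 0.076
outer loop
vertex -1.597 2.804 3.176
vertex -1.787 3.102 4.188
vertex -1.415 2.118 3.98
endloop
endfacet
facet normal 0.110 0.487 0.866
outer loop
vertex -1.787 3.102 4.188
vertex -2.842 3.027 4.364
vertex -2.184 2.256 4.714
endloop
endfacet
facet normal -0.900 0.208 0.382
outer loop
vertex -2.842 3.027 4.364
vertex -3.305 2.682 3.46
vertex -3.123 1.996 4.264
endloop
endfacet
facet normal -0.697 -0.114 -0.708
outer loop
vertex -3.305 2.682 3.46
vertex -2.536 2.544 2.726
vertex -2.933 1.698 3.252
endloop
endfacet
facet normal 0.439 -0.033 -0.898
outer loop
vertex -2.536 2.544 2.726
vertex -1.597 2.804 3.176
vertex -1.878 1.773 3.076
endloop
endfacet
facet normal 0.510 -0.572 0.642
outer loop
vertex -2.24 1.435 4.027
vertex -1.415 2.118 3.98
vertex -2.184 2.256 4.714
endloop
endfacet
facet normal -0.192 -0.622 0.759
outer loop
vertex -2.24 1.435 4.027
vertex -2.184 2.256 4.714
vertex -3.123 1.996 4.264
endloop
endfacet
facet normal -0.499 -0.852 0.157
outer loop
vertex -2.24 1.435 4.027
vertex -3.123 1.996 4.264
vertex -2.933 1.698 3.252
endloop
endfacet
facet normal 0.012 -0.944 -0.331
outer loop
vertex -2.24 1.435 4.027
vertex -2.933 1.698 3.252
vertex -1.878 1.773 3.076
endloop
endfacet
facet normal 0.636 -0.771 -0.032
outer loop
vertex -2.24 1.435 4.027
vertex -1.878 1.773 3.076
vertex -1.415 2.118 3.98
endloop
endfacet
facet normal 0.697 0.114 0.708
outer loop
vertex -2.184 2.256 4.714
vertex -1.415 2.118 3.98
vertex -1.787 3.102 4.188
endloop
endfacet
facet normal -0.439 0.033 0.898
outer loop
vertex -3.123 1.996 4.264
vertex -2.184 2.256 4.714
vertex -2.842 3.027 4.364
endloop
endfacet
facet normal -0.938 -0.338 -0.076
outer loop
vertex -2.933 1.698 3.252
vertex -3.123 1.996 4.264
vertex -3.305 2.682 3.46
endloop
endfacet
facet normal -0.110 -0.487 -0.866
outer loop
vertex -1.878 1.773 3.076
vertex -2.933 1.698 3.252
vertex -2.536 2.544 2.726
endloop
endfacet
facet normal 0.900 -0.208 -0.382
outer loop
vertex -1.415 2.118 3.98
vertex -1.878 1.773 3.076
vertex -1.597 2.804 3.176
endloop
endfacet
facet normal -0.491 -0.322 -0.810
outer loop
vertex 4.025 -3.5 -3.631
vertex 3.42 -3.196 -3.385
vertex 3.867 -2.819 -3.806
endloop
endfacet
facet normal 0.968 0.180 -0.175
outer loop
vertex 4.025 -3.5 -3.631
vertex 3.867 -2.819 -3.806
vertex 4.14 -2.724 -2.195
endloop
endfacet
facet normal -0.491 -0.322 -0.810
outer loop
vertex 3.867 -2.819 -3.806
vertex 3.42 -3.196 -3.385
vertex 3.262 -2.516 -3.56
endloop
endfacet
facet normal 0.404 0.906 -0.122
outer loop
vertex 3.867 -2.819 -3.806
vertex 3.262 -2.516 -3.56
vertex 4.14 -2.724 -2.195
endloop
endfacet
facet normal -0.490 -0.322 -0.810
outer loop
vertex 3.262 -2.516 -3.56
vertex 3.42 -3.196 -3.385
vertex 2.815 -2.893 -3.14
endloop
endfacet
facet normal -0.372 0.852 0.369
outer loop
vertex 3.262 -2.516 -3.56
vertex 2.815 -2.893 -3.14
vertex 4.14 -2.724 -2.195
endloop
endfacet
facet normal -0.490 -0.322 -0.810
outer loop
vertex 2.815 -2.893 -3.14
vertex 3.42 -3.196 -3.385
vertex 2.973 -3.573 -2.965
endloop
endfacet
facet normal -0.585 0.072 0.808
outer loop
vertex 2.815 -2.893 -3.14
vertex 2.973 -3.573 -2.965
vertex 4.14 -2.724 -2.195
endloop
endfacet
facet normal -0.491 -0.321 -0.810
outer loop
vertex 2.973 -3.573 -2.965
vertex 3.42 -3.196 -3.385
vertex 3.578 -3.877 -3.211
endloop
endfacet
facet normal -0.022 -0.655 0.755
outer loop
vertex 2.973 -3.573 -2.965
vertex 3.578 -3.877 -3.211
vertex 4.14 -2.724 -2.195
endloop
endfacet
facet normal -0.491 -0.321 -0.810
outer loop
vertex 3.578 -3.877 -3.211
vertex 3.42 -3.196 -3.385
vertex 4.025 -3.5 -3.631
endloop
endfacet
facet normal 0.755 -0.601 0.264
outer loop
vertex 3.578 -3.877 -3.211
vertex 4.025 -3.5 -3.631
vertex 4.14 -2.724 -2.195
endloop
endfacet

endsolid


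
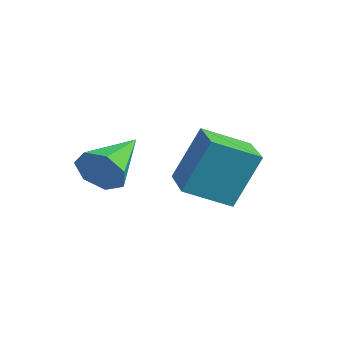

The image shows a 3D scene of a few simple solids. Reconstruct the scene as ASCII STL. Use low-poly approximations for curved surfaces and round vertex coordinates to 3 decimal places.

solid 
facet normal -0.920 0.386 -0.064
outer loop
vertex -1.226 -0.261 3.564
vertex -0.611 1.09 2.869
vertex -1.452 -1.107 1.721
endloop
endfacet
facet normal -0.375 -0.824 0.424
outer loop
vertex 0.131 -1.77 1.831
vertex -1.226 -0.261 3.564
vertex -1.452 -1.107 1.721
endloop
endfacet
facet normal -0.920 0.386 -0.064
outer loop
vertex -1.452 -1.107 1.721
vertex -0.611 1.09 2.869
vertex -0.837 0.245 1.026
endloop
endfacet
facet normal -0.111 -0.414 -0.903
outer loop
vertex -0.837 0.245 1.026
vertex 0.131 -1.77 1.831
vertex -1.452 -1.107 1.721
endloop
endfacet
facet normal 0.111 0.414 0.903
outer loop
vertex -1.226 -0.261 3.564
vertex 0.972 0.427 2.979
vertex -0.611 1.09 2.869
endloop
endfacet
facet normal -0.375 -0.824 0.424
outer loop
vertex 0.357 -0.925 3.674
vertex -1.226 -0.261 3.564
vertex 0.131 -1.77 1.831
endloop
endfacet
facet normal 0.111 0.414 0.903
outer loop
vertex 0.357 -0.925 3.674
vertex 0.972 0.427 2.979
vertex -1.226 -0.261 3.564
endloop
endfacet
facet normal 0.375 0.824 -0.424
outer loop
vertex -0.611 1.09 2.869
vertex 0.972 0.427 2.979
vertex -0.837 0.245 1.026
endloop
endfacet
facet normal -0.111 -0.414 -0.903
outer loop
vertex 0.746 -0.419 1.136
vertex 0.131 -1.77 1.831
vertex -0.837 0.245 1.026
endloop
endfacet
facet normal 0.375 0.824 -0.424
outer loop
vertex -0.837 0.245 1.026
vertex 0.972 0.427 2.979
vertex 0.746 -0.419 1.136
endloop
endfacet
facet normal 0.920 -0.386 0.064
outer loop
vertex 0.746 -0.419 1.136
vertex 0.357 -0.925 3.674
vertex 0.131 -1.77 1.831
endloop
endfacet
facet normal 0.920 -0.386 0.064
outer loop
vertex 0.972 0.427 2.979
vertex 0.357 -0.925 3.674
vertex 0.746 -0.419 1.136
endloop
endfacet
facet normal 0.434 -0.847 -0.307
outer loop
vertex -1.371 -3.332 3.019
vertex -1.827 -3.294 2.268
vertex -1.036 -2.953 2.447
endloop
endfacet
facet normal 0.576 0.485 0.658
outer loop
vertex -1.371 -3.332 3.019
vertex -1.036 -2.953 2.447
vertex -2.713 -1.566 2.892
endloop
endfacet
facet normal 0.434 -0.847 -0.306
outer loop
vertex -1.036 -2.953 2.447
vertex -1.827 -3.294 2.268
vertex -1.296 -2.831 1.74
endloop
endfacet
facet normal 0.620 0.779 -0.093
outer loop
vertex -1.036 -2.953 2.447
vertex -1.296 -2.831 1.74
vertex -2.713 -1.566 2.892
endloop
endfacet
facet normal 0.435 -0.847 -0.306
outer loop
vertex -1.296 -2.831 1.74
vertex -1.827 -3.294 2.268
vertex -1.956 -3.058 1.43
endloop
endfacet
facet normal 0.078 0.718 -0.692
outer loop
vertex -1.296 -2.831 1.74
vertex -1.956 -3.058 1.43
vertex -2.713 -1.566 2.892
endloop
endfacet
facet normal 0.434 -0.848 -0.305
outer loop
vertex -1.956 -3.058 1.43
vertex -1.827 -3.294 2.268
vertex -2.519 -3.462 1.751
endloop
endfacet
facet normal -0.640 0.347 -0.686
outer loop
vertex -1.956 -3.058 1.43
vertex -2.519 -3.462 1.751
vertex -2.713 -1.566 2.892
endloop
endfacet
facet normal 0.434 -0.847 -0.306
outer loop
vertex -2.519 -3.462 1.751
vertex -1.827 -3.294 2.268
vertex -2.561 -3.74 2.461
endloop
endfacet
facet normal -0.995 -0.054 -0.080
outer loop
vertex -2.519 -3.462 1.751
vertex -2.561 -3.74 2.461
vertex -2.713 -1.566 2.892
endloop
endfacet
facet normal 0.434 -0.847 -0.306
outer loop
vertex -2.561 -3.74 2.461
vertex -1.827 -3.294 2.268
vertex -2.05 -3.682 3.025
endloop
endfacet
facet normal -0.719 -0.183 0.670
outer loop
vertex -2.561 -3.74 2.461
vertex -2.05 -3.682 3.025
vertex -2.713 -1.566 2.892
endloop
endfacet
facet normal 0.434 -0.847 -0.306
outer loop
vertex -2.05 -3.682 3.025
vertex -1.827 -3.294 2.268
vertex -1.371 -3.332 3.019
endloop
endfacet
facet normal -0.020 0.056 0.998
outer loop
vertex -2.05 -3.682 3.025
vertex -1.371 -3.332 3.019
vertex -2.713 -1.566 2.892
endloop
endfacet

endsolid


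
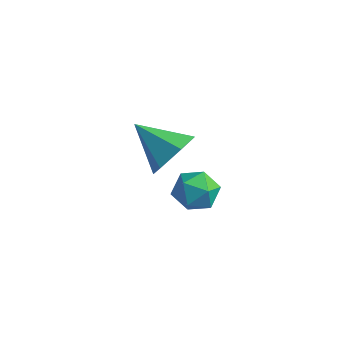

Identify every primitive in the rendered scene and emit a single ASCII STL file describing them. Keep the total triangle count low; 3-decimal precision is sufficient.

solid 
facet normal 0.236 0.926 -0.293
outer loop
vertex 3.976 0.491 -0.769
vertex 3.56 0.806 -0.109
vertex 4.377 0.619 -0.041
endloop
endfacet
facet normal 0.741 0.460 -0.489
outer loop
vertex 3.976 0.491 -0.769
vertex 4.377 0.619 -0.041
vertex 4.52 -0.082 -0.483
endloop
endfacet
facet normal 0.435 -0.036 -0.900
outer loop
vertex 3.976 0.491 -0.769
vertex 4.52 -0.082 -0.483
vertex 3.792 -0.328 -0.825
endloop
endfacet
facet normal -0.258 0.124 -0.958
outer loop
vertex 3.976 0.491 -0.769
vertex 3.792 -0.328 -0.825
vertex 3.198 0.221 -0.594
endloop
endfacet
facet normal -0.380 0.718 -0.583
outer loop
vertex 3.976 0.491 -0.769
vertex 3.198 0.221 -0.594
vertex 3.56 0.806 -0.109
endloop
endfacet
facet normal 0.985 0.139 0.098
outer loop
vertex 4.52 -0.082 -0.483
vertex 4.377 0.619 -0.041
vertex 4.442 -0.121 0.354
endloop
endfacet
facet normal 0.170 0.893 0.416
outer loop
vertex 4.377 0.619 -0.041
vertex 3.56 0.806 -0.109
vertex 3.848 0.428 0.585
endloop
endfacet
facet normal -0.830 0.556 -0.051
outer loop
vertex 3.56 0.806 -0.109
vertex 3.198 0.221 -0.594
vertex 3.12 0.182 0.243
endloop
endfacet
facet normal -0.633 -0.407 -0.659
outer loop
vertex 3.198 0.221 -0.594
vertex 3.792 -0.328 -0.825
vertex 3.263 -0.519 -0.199
endloop
endfacet
facet normal 0.490 -0.664 -0.565
outer loop
vertex 3.792 -0.328 -0.825
vertex 4.52 -0.082 -0.483
vertex 4.08 -0.706 -0.131
endloop
endfacet
facet normal 0.258 -0.124 0.958
outer loop
vertex 3.664 -0.391 0.529
vertex 4.442 -0.121 0.354
vertex 3.848 0.428 0.585
endloop
endfacet
facet normal -0.435 0.036 0.900
outer loop
vertex 3.664 -0.391 0.529
vertex 3.848 0.428 0.585
vertex 3.12 0.182 0.243
endloop
endfacet
facet normal -0.741 -0.460 0.489
outer loop
vertex 3.664 -0.391 0.529
vertex 3.12 0.182 0.243
vertex 3.263 -0.519 -0.199
endloop
endfacet
facet normal -0.236 -0.926 0.293
outer loop
vertex 3.664 -0.391 0.529
vertex 3.263 -0.519 -0.199
vertex 4.08 -0.706 -0.131
endloop
endfacet
facet normal 0.380 -0.718 0.583
outer loop
vertex 3.664 -0.391 0.529
vertex 4.08 -0.706 -0.131
vertex 4.442 -0.121 0.354
endloop
endfacet
facet normal 0.633 0.407 0.659
outer loop
vertex 3.848 0.428 0.585
vertex 4.442 -0.121 0.354
vertex 4.377 0.619 -0.041
endloop
endfacet
facet normal -0.490 0.664 0.565
outer loop
vertex 3.12 0.182 0.243
vertex 3.848 0.428 0.585
vertex 3.56 0.806 -0.109
endloop
endfacet
facet normal -0.985 -0.139 -0.098
outer loop
vertex 3.263 -0.519 -0.199
vertex 3.12 0.182 0.243
vertex 3.198 0.221 -0.594
endloop
endfacet
facet normal -0.170 -0.893 -0.416
outer loop
vertex 4.08 -0.706 -0.131
vertex 3.263 -0.519 -0.199
vertex 3.792 -0.328 -0.825
endloop
endfacet
facet normal 0.830 -0.556 0.051
outer loop
vertex 4.442 -0.121 0.354
vertex 4.08 -0.706 -0.131
vertex 4.52 -0.082 -0.483
endloop
endfacet
facet normal 0.861 0.085 -0.501
outer loop
vertex 1.13 2.771 -1.606
vertex 0.601 3.059 -2.466
vertex 0.927 3.786 -1.783
endloop
endfacet
facet normal 0.044 0.180 0.983
outer loop
vertex 1.13 2.771 -1.606
vertex 0.927 3.786 -1.783
vertex -1.001 2.901 -1.534
endloop
endfacet
facet normal 0.861 0.085 -0.501
outer loop
vertex 0.927 3.786 -1.783
vertex 0.601 3.059 -2.466
vertex 0.398 4.074 -2.643
endloop
endfacet
facet normal -0.317 0.823 0.471
outer loop
vertex 0.927 3.786 -1.783
vertex 0.398 4.074 -2.643
vertex -1.001 2.901 -1.534
endloop
endfacet
facet normal 0.861 0.085 -0.501
outer loop
vertex 0.398 4.074 -2.643
vertex 0.601 3.059 -2.466
vertex 0.072 3.346 -3.326
endloop
endfacet
facet normal -0.740 0.606 -0.293
outer loop
vertex 0.398 4.074 -2.643
vertex 0.072 3.346 -3.326
vertex -1.001 2.901 -1.534
endloop
endfacet
facet normal 0.861 0.084 -0.501
outer loop
vertex 0.072 3.346 -3.326
vertex 0.601 3.059 -2.466
vertex 0.274 2.331 -3.15
endloop
endfacet
facet normal -0.801 -0.253 -0.543
outer loop
vertex 0.072 3.346 -3.326
vertex 0.274 2.331 -3.15
vertex -1.001 2.901 -1.534
endloop
endfacet
facet normal 0.861 0.084 -0.501
outer loop
vertex 0.274 2.331 -3.15
vertex 0.601 3.059 -2.466
vertex 0.803 2.044 -2.289
endloop
endfacet
facet normal -0.439 -0.898 -0.030
outer loop
vertex 0.274 2.331 -3.15
vertex 0.803 2.044 -2.289
vertex -1.001 2.901 -1.534
endloop
endfacet
facet normal 0.861 0.084 -0.502
outer loop
vertex 0.803 2.044 -2.289
vertex 0.601 3.059 -2.466
vertex 1.13 2.771 -1.606
endloop
endfacet
facet normal -0.017 -0.681 0.732
outer loop
vertex 0.803 2.044 -2.289
vertex 1.13 2.771 -1.606
vertex -1.001 2.901 -1.534
endloop
endfacet

endsolid


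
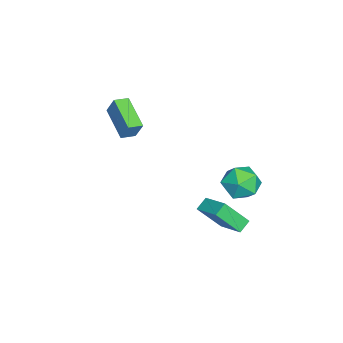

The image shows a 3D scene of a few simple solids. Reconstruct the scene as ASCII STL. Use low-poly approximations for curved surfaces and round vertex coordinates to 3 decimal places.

solid 
facet normal -0.896 0.435 -0.089
outer loop
vertex -2.129 4.266 -2.697
vertex -2.602 3.217 -3.067
vertex -2.586 3.491 -1.89
endloop
endfacet
facet normal -0.512 0.746 0.426
outer loop
vertex -2.129 4.266 -2.697
vertex -2.586 3.491 -1.89
vertex -1.55 4.068 -1.654
endloop
endfacet
facet normal 0.094 0.986 0.135
outer loop
vertex -2.129 4.266 -2.697
vertex -1.55 4.068 -1.654
vertex -0.925 4.15 -2.687
endloop
endfacet
facet normal 0.084 0.825 -0.559
outer loop
vertex -2.129 4.266 -2.697
vertex -0.925 4.15 -2.687
vertex -1.575 3.624 -3.56
endloop
endfacet
facet normal -0.527 0.484 -0.698
outer loop
vertex -2.129 4.266 -2.697
vertex -1.575 3.624 -3.56
vertex -2.602 3.217 -3.067
endloop
endfacet
facet normal -0.343 0.246 0.907
outer loop
vertex -1.55 4.068 -1.654
vertex -2.586 3.491 -1.89
vertex -1.665 2.896 -1.38
endloop
endfacet
facet normal -0.964 -0.257 0.073
outer loop
vertex -2.586 3.491 -1.89
vertex -2.602 3.217 -3.067
vertex -2.315 2.37 -2.253
endloop
endfacet
facet normal -0.368 -0.177 -0.913
outer loop
vertex -2.602 3.217 -3.067
vertex -1.575 3.624 -3.56
vertex -1.69 2.452 -3.286
endloop
endfacet
facet normal 0.622 0.373 -0.688
outer loop
vertex -1.575 3.624 -3.56
vertex -0.925 4.15 -2.687
vertex -0.654 3.029 -3.05
endloop
endfacet
facet normal 0.637 0.635 0.436
outer loop
vertex -0.925 4.15 -2.687
vertex -1.55 4.068 -1.654
vertex -0.638 3.303 -1.873
endloop
endfacet
facet normal -0.084 -0.825 0.559
outer loop
vertex -1.111 2.254 -2.243
vertex -1.665 2.896 -1.38
vertex -2.315 2.37 -2.253
endloop
endfacet
facet normal -0.094 -0.986 -0.135
outer loop
vertex -1.111 2.254 -2.243
vertex -2.315 2.37 -2.253
vertex -1.69 2.452 -3.286
endloop
endfacet
facet normal 0.512 -0.746 -0.426
outer loop
vertex -1.111 2.254 -2.243
vertex -1.69 2.452 -3.286
vertex -0.654 3.029 -3.05
endloop
endfacet
facet normal 0.896 -0.435 0.089
outer loop
vertex -1.111 2.254 -2.243
vertex -0.654 3.029 -3.05
vertex -0.638 3.303 -1.873
endloop
endfacet
facet normal 0.527 -0.484 0.698
outer loop
vertex -1.111 2.254 -2.243
vertex -0.638 3.303 -1.873
vertex -1.665 2.896 -1.38
endloop
endfacet
facet normal -0.622 -0.373 0.688
outer loop
vertex -2.315 2.37 -2.253
vertex -1.665 2.896 -1.38
vertex -2.586 3.491 -1.89
endloop
endfacet
facet normal -0.637 -0.635 -0.436
outer loop
vertex -1.69 2.452 -3.286
vertex -2.315 2.37 -2.253
vertex -2.602 3.217 -3.067
endloop
endfacet
facet normal 0.343 -0.246 -0.907
outer loop
vertex -0.654 3.029 -3.05
vertex -1.69 2.452 -3.286
vertex -1.575 3.624 -3.56
endloop
endfacet
facet normal 0.964 0.257 -0.073
outer loop
vertex -0.638 3.303 -1.873
vertex -0.654 3.029 -3.05
vertex -0.925 4.15 -2.687
endloop
endfacet
facet normal 0.368 0.177 0.913
outer loop
vertex -1.665 2.896 -1.38
vertex -0.638 3.303 -1.873
vertex -1.55 4.068 -1.654
endloop
endfacet
facet normal -0.624 -0.682 -0.382
outer loop
vertex 0.175 1.758 -2.562
vertex -0.225 2.966 -4.066
vertex 0.816 1.419 -3.005
endloop
endfacet
facet normal 0.203 -0.613 0.763
outer loop
vertex 1.945 2.654 -2.314
vertex 0.175 1.758 -2.562
vertex 0.816 1.419 -3.005
endloop
endfacet
facet normal -0.624 -0.682 -0.382
outer loop
vertex 0.816 1.419 -3.005
vertex -0.225 2.966 -4.066
vertex 0.416 2.628 -4.509
endloop
endfacet
facet normal 0.755 -0.398 -0.521
outer loop
vertex 0.416 2.628 -4.509
vertex 1.945 2.654 -2.314
vertex 0.816 1.419 -3.005
endloop
endfacet
facet normal -0.755 0.399 0.521
outer loop
vertex 0.175 1.758 -2.562
vertex 0.904 4.201 -3.375
vertex -0.225 2.966 -4.066
endloop
endfacet
facet normal 0.204 -0.614 0.763
outer loop
vertex 1.304 2.992 -1.871
vertex 0.175 1.758 -2.562
vertex 1.945 2.654 -2.314
endloop
endfacet
facet normal -0.755 0.399 0.521
outer loop
vertex 1.304 2.992 -1.871
vertex 0.904 4.201 -3.375
vertex 0.175 1.758 -2.562
endloop
endfacet
facet normal -0.204 0.613 -0.763
outer loop
vertex -0.225 2.966 -4.066
vertex 0.904 4.201 -3.375
vertex 0.416 2.628 -4.509
endloop
endfacet
facet normal 0.755 -0.399 -0.521
outer loop
vertex 1.545 3.862 -3.818
vertex 1.945 2.654 -2.314
vertex 0.416 2.628 -4.509
endloop
endfacet
facet normal -0.203 0.613 -0.763
outer loop
vertex 0.416 2.628 -4.509
vertex 0.904 4.201 -3.375
vertex 1.545 3.862 -3.818
endloop
endfacet
facet normal 0.624 0.682 0.382
outer loop
vertex 1.545 3.862 -3.818
vertex 1.304 2.992 -1.871
vertex 1.945 2.654 -2.314
endloop
endfacet
facet normal 0.624 0.682 0.382
outer loop
vertex 0.904 4.201 -3.375
vertex 1.304 2.992 -1.871
vertex 1.545 3.862 -3.818
endloop
endfacet
facet normal -0.652 0.739 -0.167
outer loop
vertex -3.914 -3.362 1.52
vertex -2.354 -2.19 0.617
vertex -4.186 -3.852 0.414
endloop
endfacet
facet normal -0.726 -0.545 0.420
outer loop
vertex -3.606 -4.51 0.563
vertex -3.914 -3.362 1.52
vertex -4.186 -3.852 0.414
endloop
endfacet
facet normal -0.652 0.739 -0.167
outer loop
vertex -4.186 -3.852 0.414
vertex -2.354 -2.19 0.617
vertex -2.626 -2.68 -0.489
endloop
endfacet
facet normal -0.219 -0.395 -0.892
outer loop
vertex -2.626 -2.68 -0.489
vertex -3.606 -4.51 0.563
vertex -4.186 -3.852 0.414
endloop
endfacet
facet normal 0.219 0.395 0.892
outer loop
vertex -3.914 -3.362 1.52
vertex -1.774 -2.848 0.766
vertex -2.354 -2.19 0.617
endloop
endfacet
facet normal -0.726 -0.545 0.420
outer loop
vertex -3.334 -4.02 1.669
vertex -3.914 -3.362 1.52
vertex -3.606 -4.51 0.563
endloop
endfacet
facet normal 0.219 0.395 0.892
outer loop
vertex -3.334 -4.02 1.669
vertex -1.774 -2.848 0.766
vertex -3.914 -3.362 1.52
endloop
endfacet
facet normal 0.726 0.545 -0.420
outer loop
vertex -2.354 -2.19 0.617
vertex -1.774 -2.848 0.766
vertex -2.626 -2.68 -0.489
endloop
endfacet
facet normal -0.219 -0.395 -0.892
outer loop
vertex -2.046 -3.338 -0.34
vertex -3.606 -4.51 0.563
vertex -2.626 -2.68 -0.489
endloop
endfacet
facet normal 0.726 0.545 -0.420
outer loop
vertex -2.626 -2.68 -0.489
vertex -1.774 -2.848 0.766
vertex -2.046 -3.338 -0.34
endloop
endfacet
facet normal 0.652 -0.739 0.167
outer loop
vertex -2.046 -3.338 -0.34
vertex -3.334 -4.02 1.669
vertex -3.606 -4.51 0.563
endloop
endfacet
facet normal 0.652 -0.739 0.167
outer loop
vertex -1.774 -2.848 0.766
vertex -3.334 -4.02 1.669
vertex -2.046 -3.338 -0.34
endloop
endfacet

endsolid


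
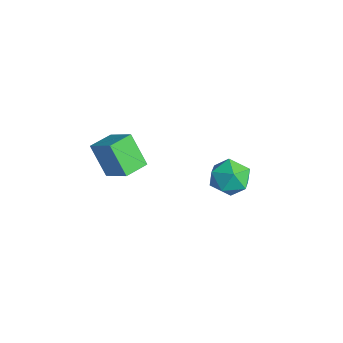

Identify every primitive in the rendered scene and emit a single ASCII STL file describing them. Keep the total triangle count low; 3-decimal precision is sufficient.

solid 
facet normal -0.353 0.707 0.613
outer loop
vertex 0.522 1.34 -2.13
vertex 0.725 0.937 -1.548
vertex 1.193 1.424 -1.84
endloop
endfacet
facet normal -0.123 0.992 -0.002
outer loop
vertex 0.522 1.34 -2.13
vertex 1.193 1.424 -1.84
vertex 1.107 1.412 -2.571
endloop
endfacet
facet normal -0.488 0.690 -0.535
outer loop
vertex 0.522 1.34 -2.13
vertex 1.107 1.412 -2.571
vertex 0.585 0.919 -2.731
endloop
endfacet
facet normal -0.943 0.217 -0.251
outer loop
vertex 0.522 1.34 -2.13
vertex 0.585 0.919 -2.731
vertex 0.349 0.625 -2.099
endloop
endfacet
facet normal -0.860 0.228 0.458
outer loop
vertex 0.522 1.34 -2.13
vertex 0.349 0.625 -2.099
vertex 0.725 0.937 -1.548
endloop
endfacet
facet normal 0.564 0.822 -0.080
outer loop
vertex 1.107 1.412 -2.571
vertex 1.193 1.424 -1.84
vertex 1.671 1.055 -2.261
endloop
endfacet
facet normal 0.194 0.361 0.912
outer loop
vertex 1.193 1.424 -1.84
vertex 0.725 0.937 -1.548
vertex 1.435 0.761 -1.629
endloop
endfacet
facet normal -0.626 -0.414 0.661
outer loop
vertex 0.725 0.937 -1.548
vertex 0.349 0.625 -2.099
vertex 0.913 0.268 -1.789
endloop
endfacet
facet normal -0.760 -0.432 -0.485
outer loop
vertex 0.349 0.625 -2.099
vertex 0.585 0.919 -2.731
vertex 0.827 0.256 -2.52
endloop
endfacet
facet normal -0.025 0.333 -0.943
outer loop
vertex 0.585 0.919 -2.731
vertex 1.107 1.412 -2.571
vertex 1.295 0.743 -2.812
endloop
endfacet
facet normal 0.943 -0.217 0.251
outer loop
vertex 1.498 0.34 -2.23
vertex 1.671 1.055 -2.261
vertex 1.435 0.761 -1.629
endloop
endfacet
facet normal 0.488 -0.690 0.535
outer loop
vertex 1.498 0.34 -2.23
vertex 1.435 0.761 -1.629
vertex 0.913 0.268 -1.789
endloop
endfacet
facet normal 0.123 -0.992 0.002
outer loop
vertex 1.498 0.34 -2.23
vertex 0.913 0.268 -1.789
vertex 0.827 0.256 -2.52
endloop
endfacet
facet normal 0.353 -0.707 -0.613
outer loop
vertex 1.498 0.34 -2.23
vertex 0.827 0.256 -2.52
vertex 1.295 0.743 -2.812
endloop
endfacet
facet normal 0.860 -0.228 -0.458
outer loop
vertex 1.498 0.34 -2.23
vertex 1.295 0.743 -2.812
vertex 1.671 1.055 -2.261
endloop
endfacet
facet normal 0.760 0.432 0.485
outer loop
vertex 1.435 0.761 -1.629
vertex 1.671 1.055 -2.261
vertex 1.193 1.424 -1.84
endloop
endfacet
facet normal 0.025 -0.333 0.943
outer loop
vertex 0.913 0.268 -1.789
vertex 1.435 0.761 -1.629
vertex 0.725 0.937 -1.548
endloop
endfacet
facet normal -0.564 -0.822 0.080
outer loop
vertex 0.827 0.256 -2.52
vertex 0.913 0.268 -1.789
vertex 0.349 0.625 -2.099
endloop
endfacet
facet normal -0.194 -0.361 -0.912
outer loop
vertex 1.295 0.743 -2.812
vertex 0.827 0.256 -2.52
vertex 0.585 0.919 -2.731
endloop
endfacet
facet normal 0.626 0.414 -0.661
outer loop
vertex 1.671 1.055 -2.261
vertex 1.295 0.743 -2.812
vertex 1.107 1.412 -2.571
endloop
endfacet
facet normal -0.774 -0.274 -0.571
outer loop
vertex 0.697 -3.536 0.778
vertex 0.422 -2.774 0.785
vertex 1.322 -3.301 -0.182
endloop
endfacet
facet normal 0.339 -0.941 -0.010
outer loop
vertex 2.158 -3.006 0.435
vertex 0.697 -3.536 0.778
vertex 1.322 -3.301 -0.182
endloop
endfacet
facet normal -0.774 -0.273 -0.571
outer loop
vertex 1.322 -3.301 -0.182
vertex 0.422 -2.774 0.785
vertex 1.048 -2.539 -0.175
endloop
endfacet
facet normal 0.535 0.200 -0.821
outer loop
vertex 1.048 -2.539 -0.175
vertex 2.158 -3.006 0.435
vertex 1.322 -3.301 -0.182
endloop
endfacet
facet normal -0.535 -0.201 0.821
outer loop
vertex 0.697 -3.536 0.778
vertex 1.258 -2.479 1.402
vertex 0.422 -2.774 0.785
endloop
endfacet
facet normal 0.339 -0.941 -0.009
outer loop
vertex 1.532 -3.241 1.395
vertex 0.697 -3.536 0.778
vertex 2.158 -3.006 0.435
endloop
endfacet
facet normal -0.536 -0.200 0.820
outer loop
vertex 1.532 -3.241 1.395
vertex 1.258 -2.479 1.402
vertex 0.697 -3.536 0.778
endloop
endfacet
facet normal -0.339 0.941 0.009
outer loop
vertex 0.422 -2.774 0.785
vertex 1.258 -2.479 1.402
vertex 1.048 -2.539 -0.175
endloop
endfacet
facet normal 0.535 0.201 -0.820
outer loop
vertex 1.883 -2.244 0.442
vertex 2.158 -3.006 0.435
vertex 1.048 -2.539 -0.175
endloop
endfacet
facet normal -0.339 0.941 0.009
outer loop
vertex 1.048 -2.539 -0.175
vertex 1.258 -2.479 1.402
vertex 1.883 -2.244 0.442
endloop
endfacet
facet normal 0.774 0.274 0.571
outer loop
vertex 1.883 -2.244 0.442
vertex 1.532 -3.241 1.395
vertex 2.158 -3.006 0.435
endloop
endfacet
facet normal 0.774 0.273 0.571
outer loop
vertex 1.258 -2.479 1.402
vertex 1.532 -3.241 1.395
vertex 1.883 -2.244 0.442
endloop
endfacet

endsolid


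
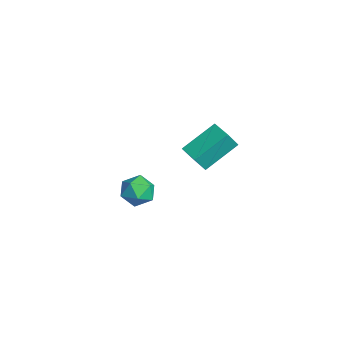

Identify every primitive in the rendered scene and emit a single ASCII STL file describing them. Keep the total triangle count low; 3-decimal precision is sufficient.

solid 
facet normal -0.436 -0.305 0.847
outer loop
vertex -0.548 1.368 -3.263
vertex -0.698 0.566 -3.629
vertex 0.061 0.718 -3.183
endloop
endfacet
facet normal 0.067 0.183 0.981
outer loop
vertex -0.548 1.368 -3.263
vertex 0.061 0.718 -3.183
vertex 0.321 1.556 -3.357
endloop
endfacet
facet normal -0.101 0.777 0.621
outer loop
vertex -0.548 1.368 -3.263
vertex 0.321 1.556 -3.357
vertex -0.278 1.921 -3.911
endloop
endfacet
facet normal -0.707 0.655 0.265
outer loop
vertex -0.548 1.368 -3.263
vertex -0.278 1.921 -3.911
vertex -0.907 1.31 -4.079
endloop
endfacet
facet normal -0.915 -0.013 0.403
outer loop
vertex -0.548 1.368 -3.263
vertex -0.907 1.31 -4.079
vertex -0.698 0.566 -3.629
endloop
endfacet
facet normal 0.686 -0.062 0.725
outer loop
vertex 0.321 1.556 -3.357
vertex 0.061 0.718 -3.183
vertex 0.707 0.87 -3.781
endloop
endfacet
facet normal -0.128 -0.852 0.508
outer loop
vertex 0.061 0.718 -3.183
vertex -0.698 0.566 -3.629
vertex 0.078 0.259 -3.949
endloop
endfacet
facet normal -0.902 -0.379 -0.208
outer loop
vertex -0.698 0.566 -3.629
vertex -0.907 1.31 -4.079
vertex -0.521 0.624 -4.503
endloop
endfacet
facet normal -0.566 0.702 -0.433
outer loop
vertex -0.907 1.31 -4.079
vertex -0.278 1.921 -3.911
vertex -0.261 1.462 -4.677
endloop
endfacet
facet normal 0.415 0.899 0.144
outer loop
vertex -0.278 1.921 -3.911
vertex 0.321 1.556 -3.357
vertex 0.498 1.614 -4.231
endloop
endfacet
facet normal 0.707 -0.655 -0.265
outer loop
vertex 0.348 0.812 -4.597
vertex 0.707 0.87 -3.781
vertex 0.078 0.259 -3.949
endloop
endfacet
facet normal 0.101 -0.777 -0.621
outer loop
vertex 0.348 0.812 -4.597
vertex 0.078 0.259 -3.949
vertex -0.521 0.624 -4.503
endloop
endfacet
facet normal -0.067 -0.183 -0.981
outer loop
vertex 0.348 0.812 -4.597
vertex -0.521 0.624 -4.503
vertex -0.261 1.462 -4.677
endloop
endfacet
facet normal 0.436 0.305 -0.847
outer loop
vertex 0.348 0.812 -4.597
vertex -0.261 1.462 -4.677
vertex 0.498 1.614 -4.231
endloop
endfacet
facet normal 0.915 0.013 -0.403
outer loop
vertex 0.348 0.812 -4.597
vertex 0.498 1.614 -4.231
vertex 0.707 0.87 -3.781
endloop
endfacet
facet normal 0.566 -0.702 0.433
outer loop
vertex 0.078 0.259 -3.949
vertex 0.707 0.87 -3.781
vertex 0.061 0.718 -3.183
endloop
endfacet
facet normal -0.415 -0.899 -0.144
outer loop
vertex -0.521 0.624 -4.503
vertex 0.078 0.259 -3.949
vertex -0.698 0.566 -3.629
endloop
endfacet
facet normal -0.686 0.062 -0.725
outer loop
vertex -0.261 1.462 -4.677
vertex -0.521 0.624 -4.503
vertex -0.907 1.31 -4.079
endloop
endfacet
facet normal 0.128 0.852 -0.508
outer loop
vertex 0.498 1.614 -4.231
vertex -0.261 1.462 -4.677
vertex -0.278 1.921 -3.911
endloop
endfacet
facet normal 0.902 0.379 0.208
outer loop
vertex 0.707 0.87 -3.781
vertex 0.498 1.614 -4.231
vertex 0.321 1.556 -3.357
endloop
endfacet
facet normal -0.969 -0.243 0.039
outer loop
vertex 3.169 3.513 2.52
vertex 3.002 4.033 1.624
vertex 3.519 1.962 1.556
endloop
endfacet
facet normal 0.159 -0.495 0.854
outer loop
vertex 4.498 2.207 1.516
vertex 3.169 3.513 2.52
vertex 3.519 1.962 1.556
endloop
endfacet
facet normal -0.969 -0.243 0.038
outer loop
vertex 3.519 1.962 1.556
vertex 3.002 4.033 1.624
vertex 3.353 2.482 0.659
endloop
endfacet
facet normal 0.188 -0.834 -0.518
outer loop
vertex 3.353 2.482 0.659
vertex 4.498 2.207 1.516
vertex 3.519 1.962 1.556
endloop
endfacet
facet normal -0.188 0.834 0.519
outer loop
vertex 3.169 3.513 2.52
vertex 3.981 4.278 1.584
vertex 3.002 4.033 1.624
endloop
endfacet
facet normal 0.158 -0.496 0.854
outer loop
vertex 4.147 3.758 2.481
vertex 3.169 3.513 2.52
vertex 4.498 2.207 1.516
endloop
endfacet
facet normal -0.188 0.834 0.518
outer loop
vertex 4.147 3.758 2.481
vertex 3.981 4.278 1.584
vertex 3.169 3.513 2.52
endloop
endfacet
facet normal -0.159 0.495 -0.854
outer loop
vertex 3.002 4.033 1.624
vertex 3.981 4.278 1.584
vertex 3.353 2.482 0.659
endloop
endfacet
facet normal 0.188 -0.834 -0.519
outer loop
vertex 4.331 2.727 0.62
vertex 4.498 2.207 1.516
vertex 3.353 2.482 0.659
endloop
endfacet
facet normal -0.158 0.495 -0.854
outer loop
vertex 3.353 2.482 0.659
vertex 3.981 4.278 1.584
vertex 4.331 2.727 0.62
endloop
endfacet
facet normal 0.969 0.244 -0.039
outer loop
vertex 4.331 2.727 0.62
vertex 4.147 3.758 2.481
vertex 4.498 2.207 1.516
endloop
endfacet
facet normal 0.969 0.243 -0.039
outer loop
vertex 3.981 4.278 1.584
vertex 4.147 3.758 2.481
vertex 4.331 2.727 0.62
endloop
endfacet

endsolid
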